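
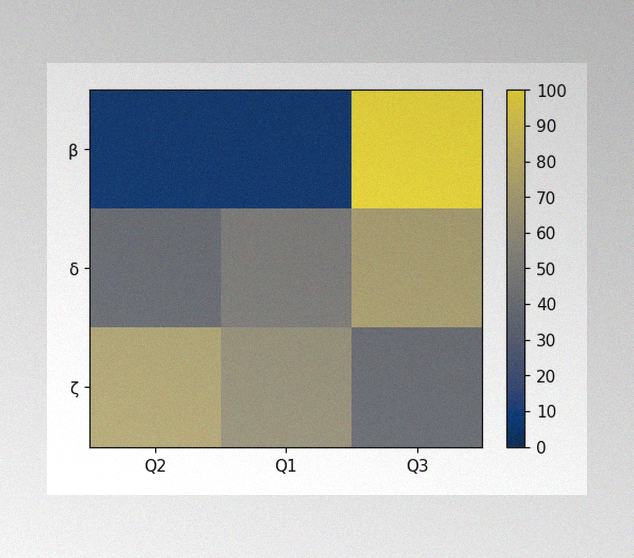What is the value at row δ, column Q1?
50

The image has some photo noise and uneven lighting. Matching cell (δ, Q1) against the colorbar gives 50.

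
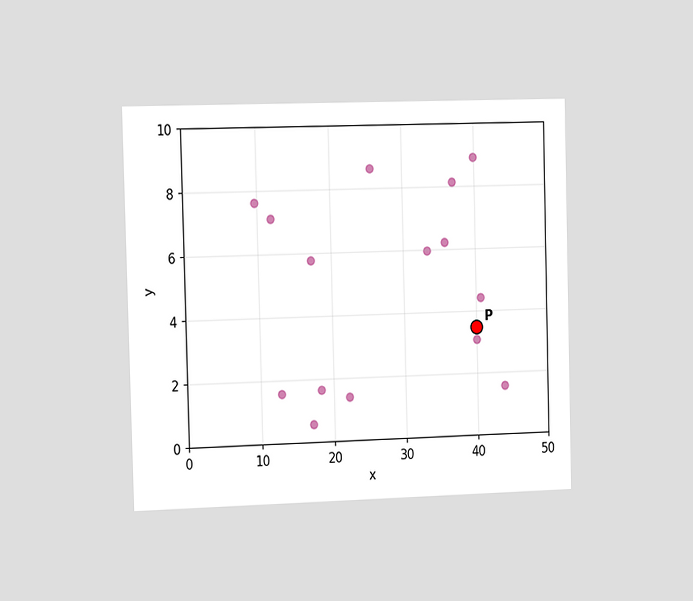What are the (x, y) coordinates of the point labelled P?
(40, 3.5)

The chart is viewed slightly from the left. Following the gridlines from P to each axis, P sits at (40, 3.5).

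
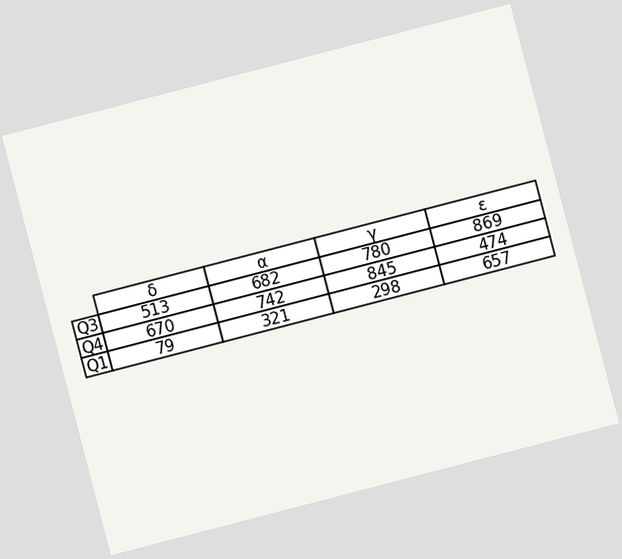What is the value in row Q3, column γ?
780

The chart is tilted about 15° counter-clockwise. The (Q3, γ) cell reads 780.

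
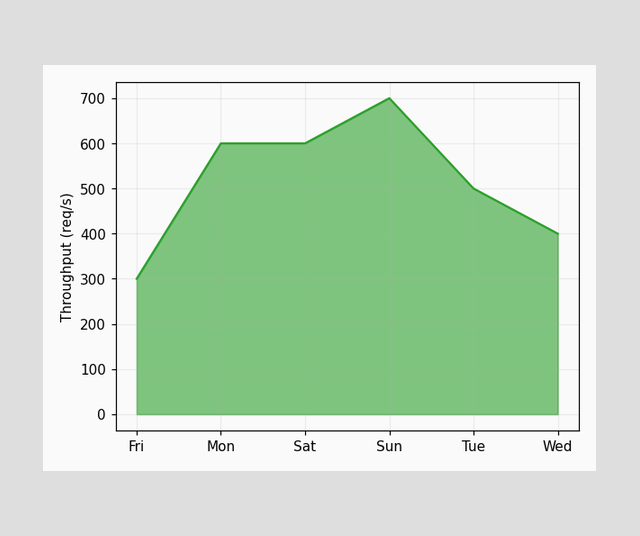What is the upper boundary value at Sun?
700req/s

At Sun the upper boundary is at 700req/s.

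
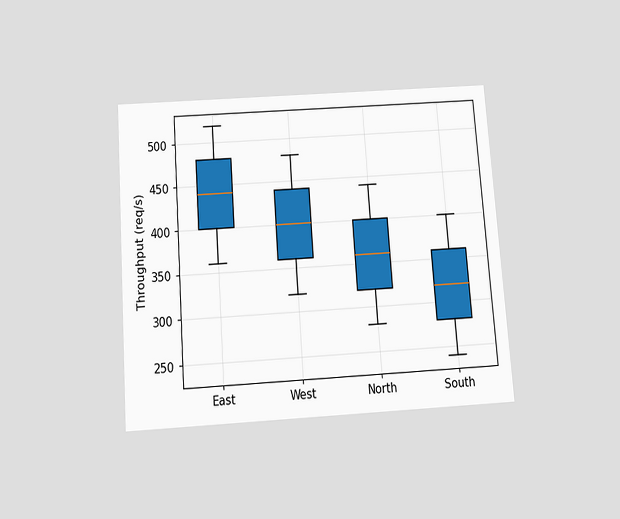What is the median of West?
400req/s

The chart is tilted about 4° counter-clockwise and viewed slightly from below. The median line in the West box sits at 400req/s.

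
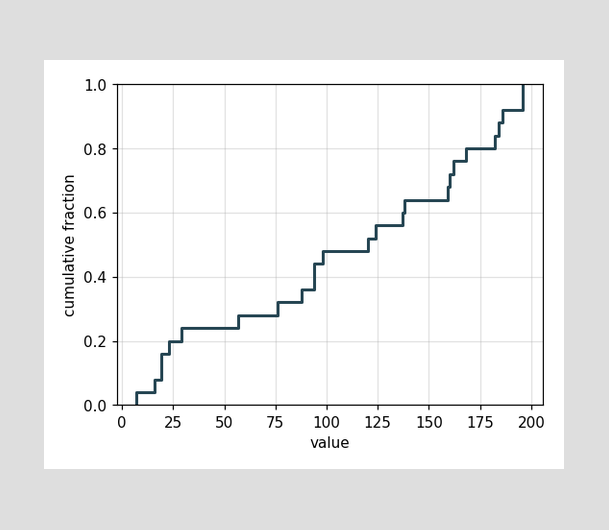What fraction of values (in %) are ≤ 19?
16%

At x=19 the ECDF step is at 16%.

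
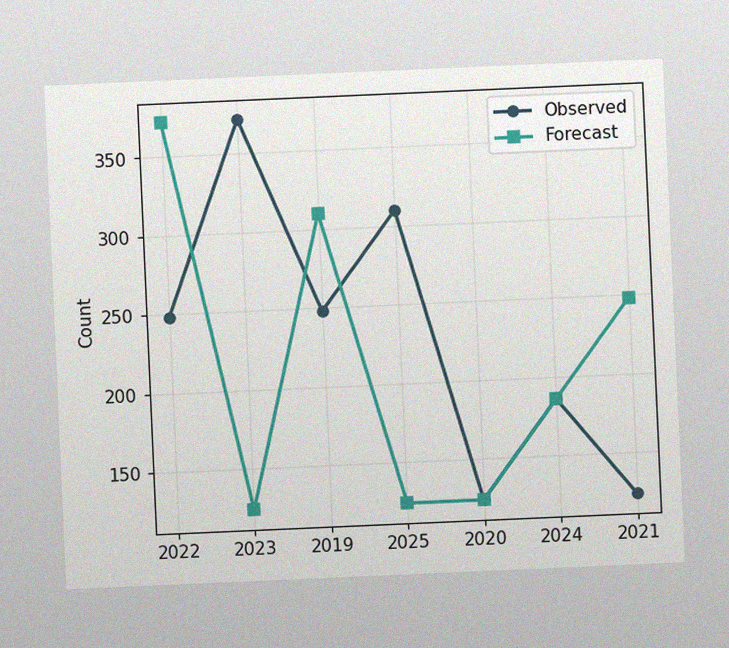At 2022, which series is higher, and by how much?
The chart is tilted about 3° counter-clockwise, with some photo noise. At 2022, Forecast sits above the other line by 124.

Forecast, by 124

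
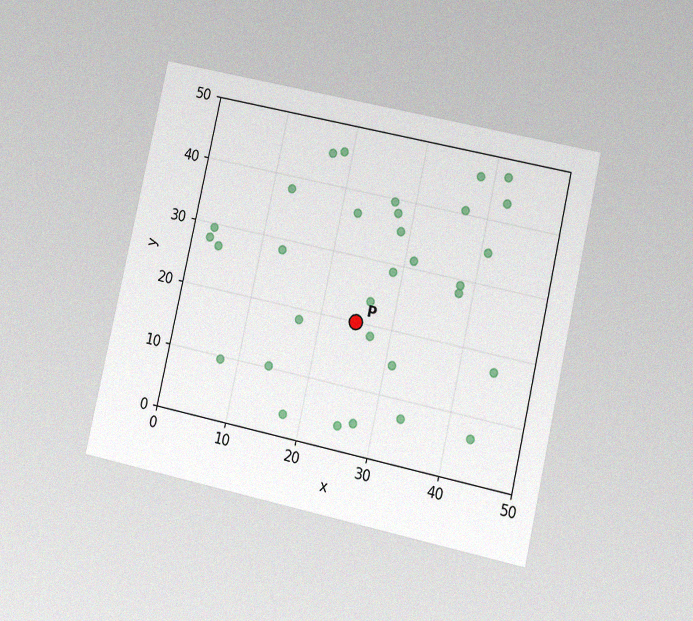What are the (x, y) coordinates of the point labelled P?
The chart is tilted about 12° clockwise and viewed at a slight angle, with some photo noise. Following the gridlines from P to each axis, P sits at (25, 20).

(25, 20)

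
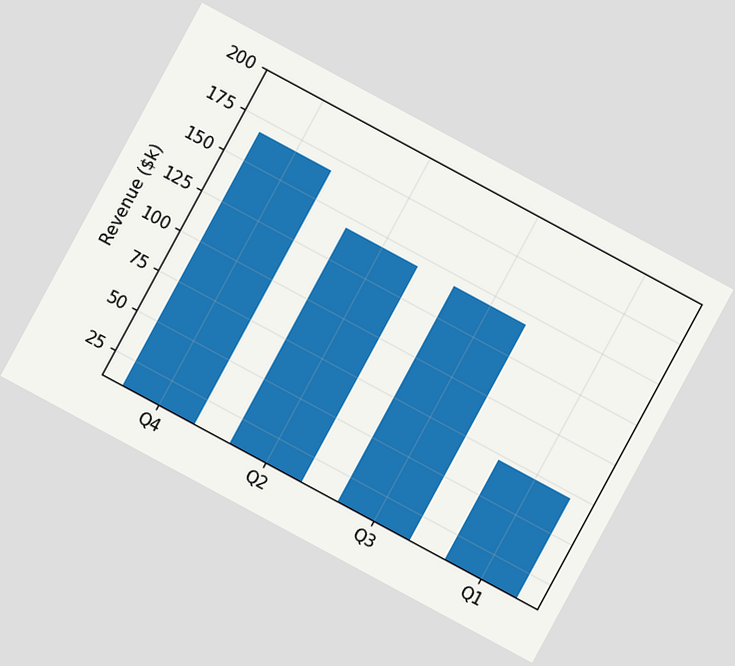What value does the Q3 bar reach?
The chart is tilted about 28° clockwise. Reading along the chart's y-axis, the Q3 bar reaches $144k.

$144k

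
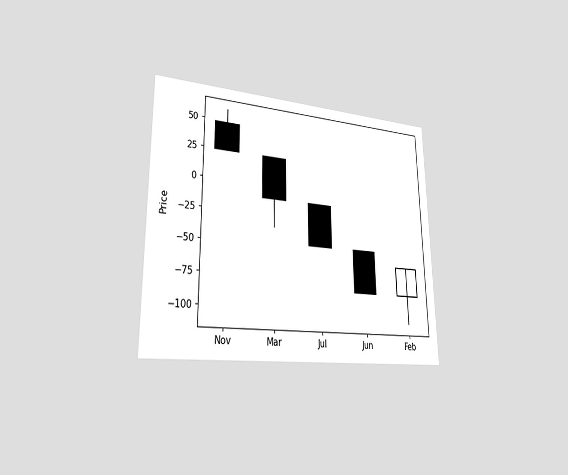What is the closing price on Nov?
24

The chart is viewed slightly from the left. The Nov candle closes at 24.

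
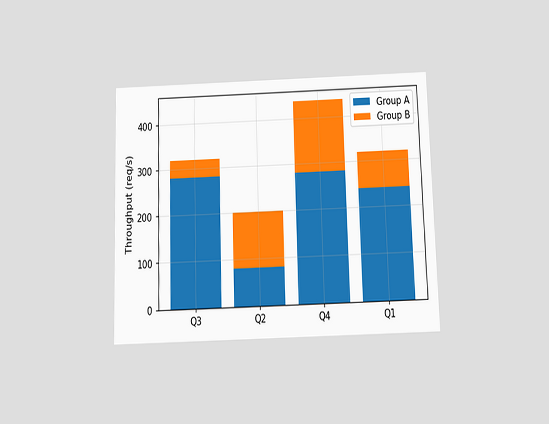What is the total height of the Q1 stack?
The chart is viewed slightly from below. The Q1 stack's top reaches 320req/s on the y-axis.

320req/s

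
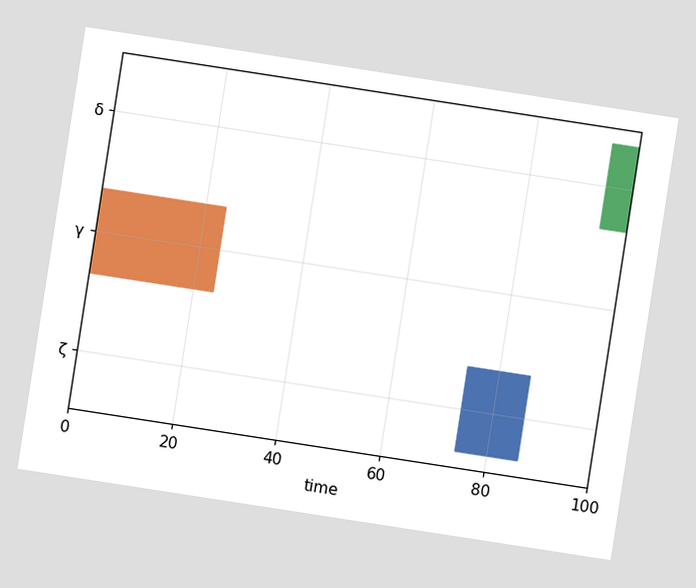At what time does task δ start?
95

The chart is tilted about 9° clockwise. The δ bar begins at t=95.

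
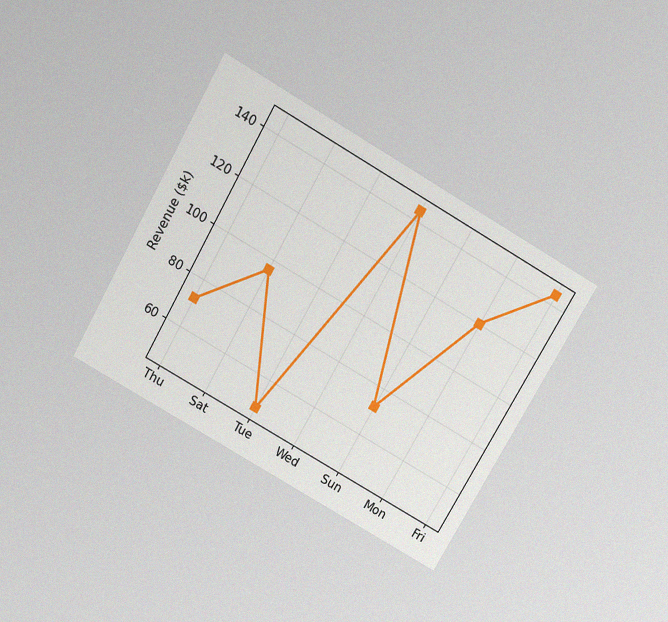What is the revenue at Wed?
$144k

The chart is tilted about 30° clockwise and viewed slightly from above, with some photo noise. At Wed, the line is at $144k.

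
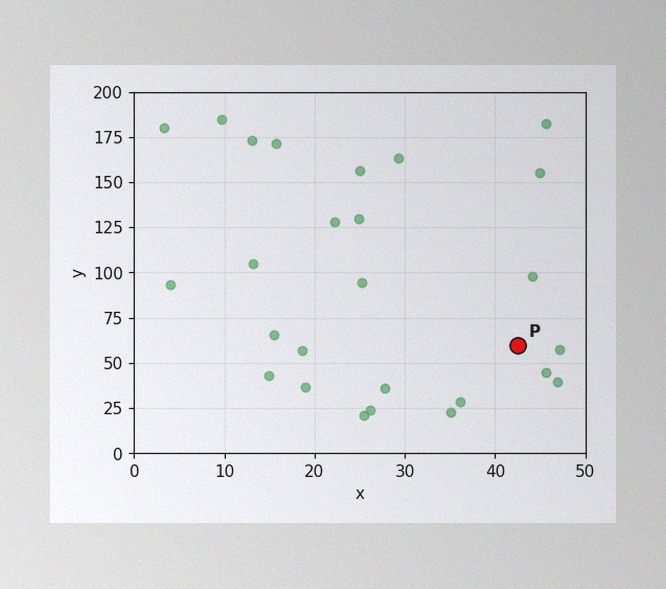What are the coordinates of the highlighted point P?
(42.5, 60)

The image has some photo noise and uneven lighting. Following the gridlines from P to each axis, P sits at (42.5, 60).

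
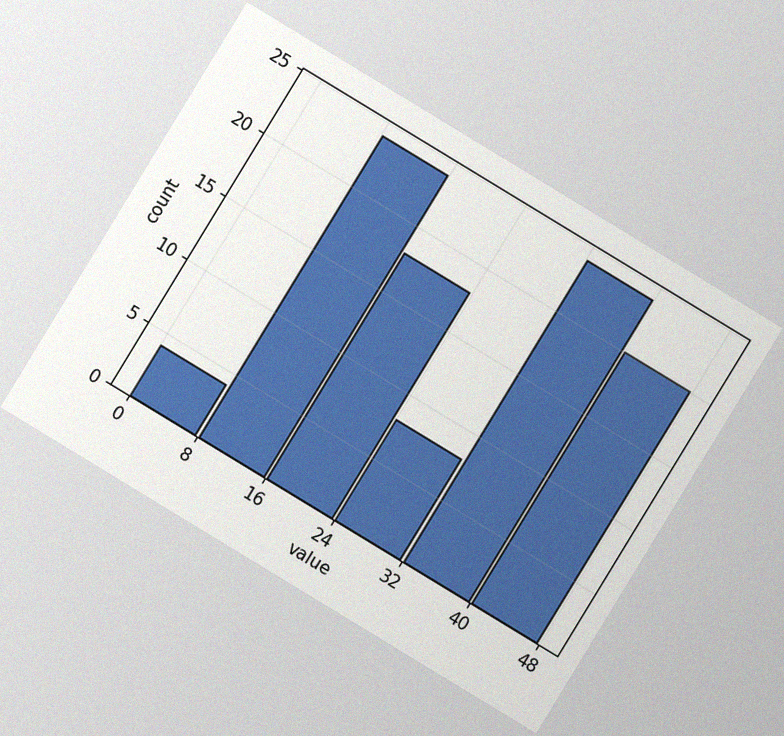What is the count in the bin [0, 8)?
The chart is tilted about 31° clockwise, with some photo noise. The [0, 8) bin has height 4.

4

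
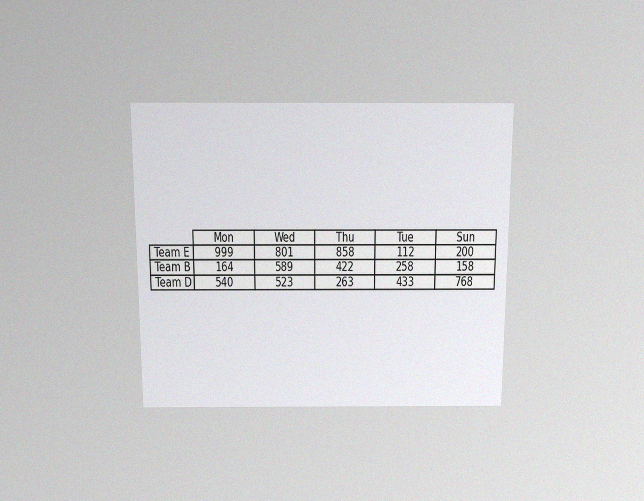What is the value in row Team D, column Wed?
523

The chart is viewed slightly from above, with some photo noise. The (Team D, Wed) cell reads 523.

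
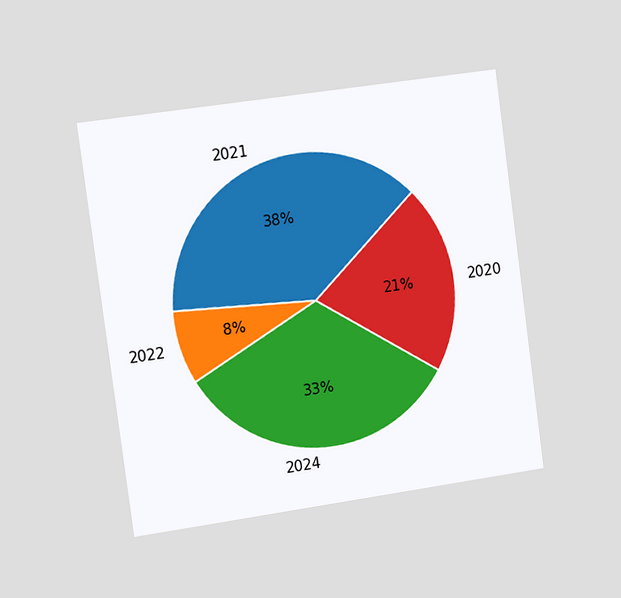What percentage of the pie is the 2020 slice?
21%

The chart is tilted about 8° counter-clockwise and viewed slightly from the left. The 2020 slice takes up 21% of the pie.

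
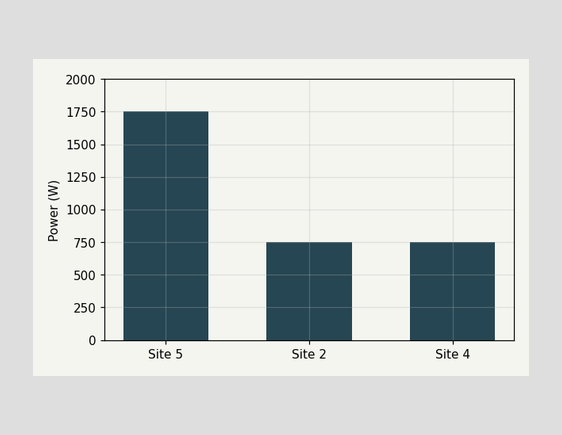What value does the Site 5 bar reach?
1750W

Reading along the chart's y-axis, the Site 5 bar reaches 1750W.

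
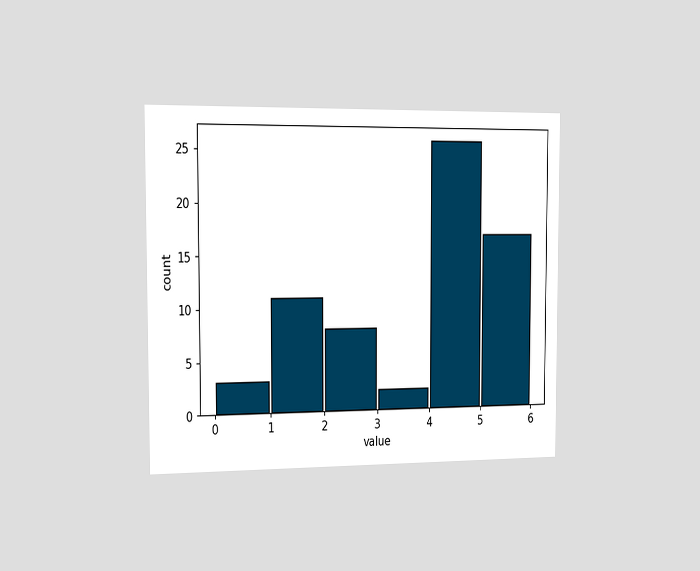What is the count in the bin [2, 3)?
8

The chart is viewed slightly from the left. The [2, 3) bin has height 8.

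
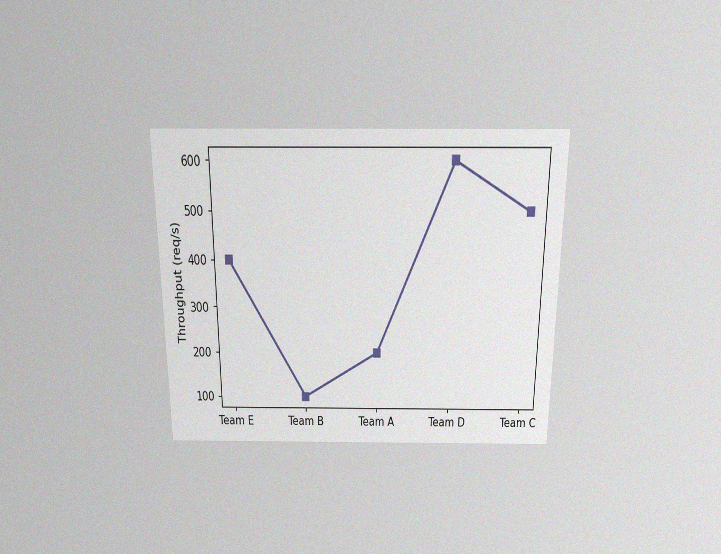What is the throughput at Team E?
400req/s

The chart is viewed slightly from above, with some photo noise. At Team E, the line is at 400req/s.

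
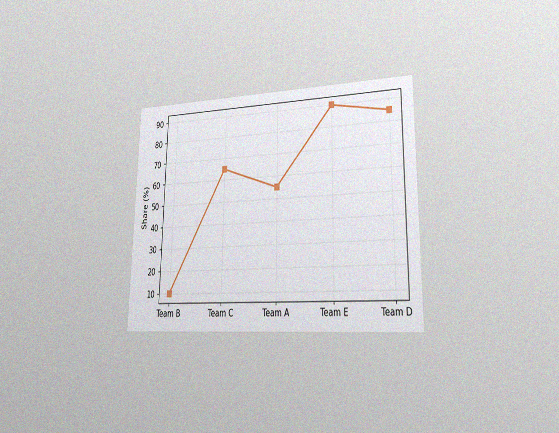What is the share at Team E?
90%

The chart is viewed slightly from the right, with some photo noise. At Team E, the line is at 90%.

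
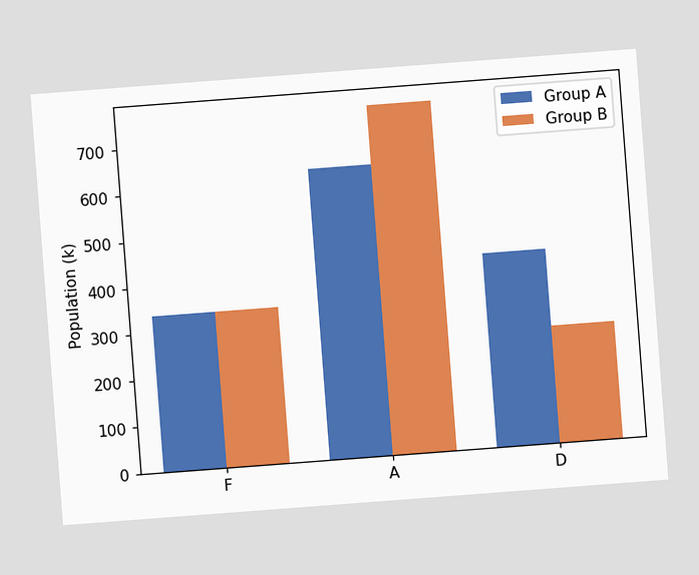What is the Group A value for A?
630k

The chart is tilted about 4° counter-clockwise. The Group A bar at A reaches 630k on the y-axis.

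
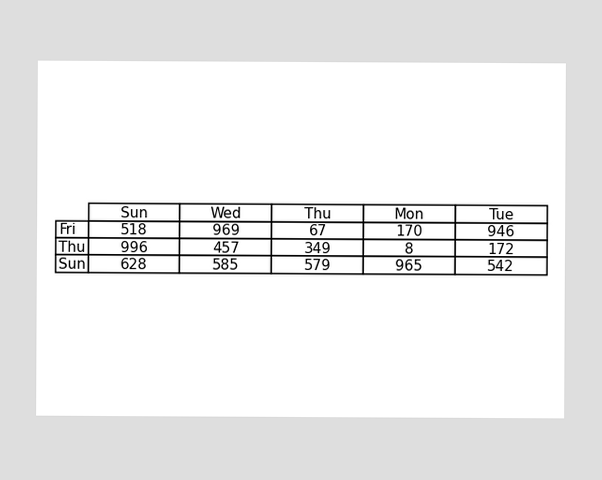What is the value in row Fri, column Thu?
The (Fri, Thu) cell reads 67.

67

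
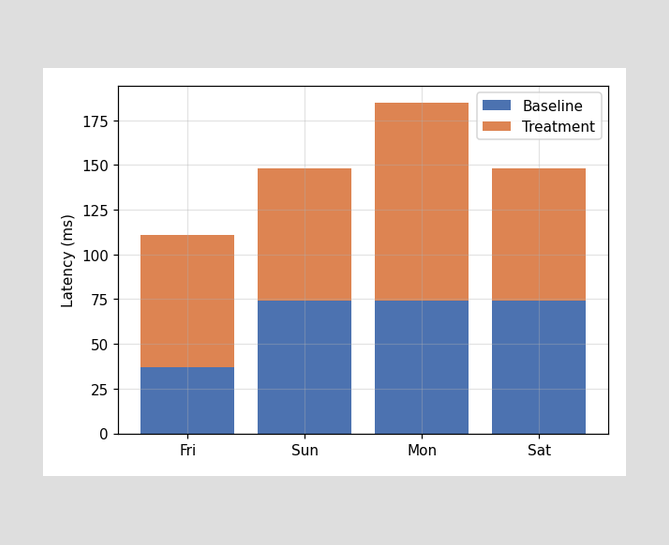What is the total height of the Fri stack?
The Fri stack's top reaches 111ms on the y-axis.

111ms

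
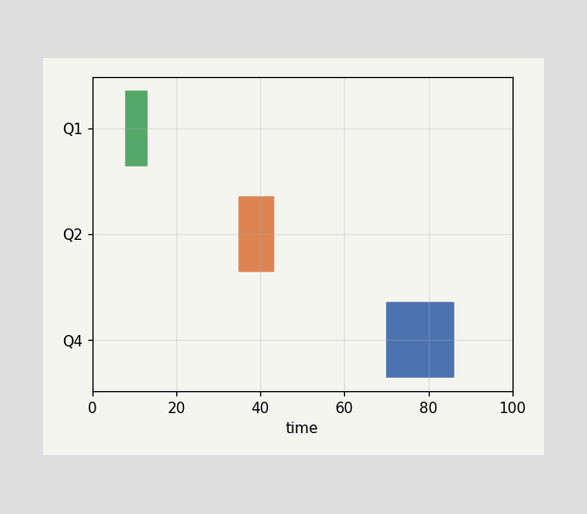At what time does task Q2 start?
35

The Q2 bar begins at t=35.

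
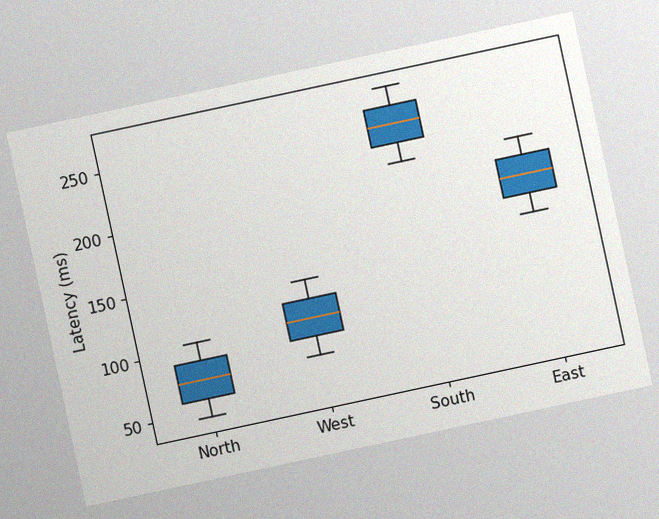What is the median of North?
The chart is tilted about 12° counter-clockwise, with some photo noise. The median line in the North box sits at 75ms.

75ms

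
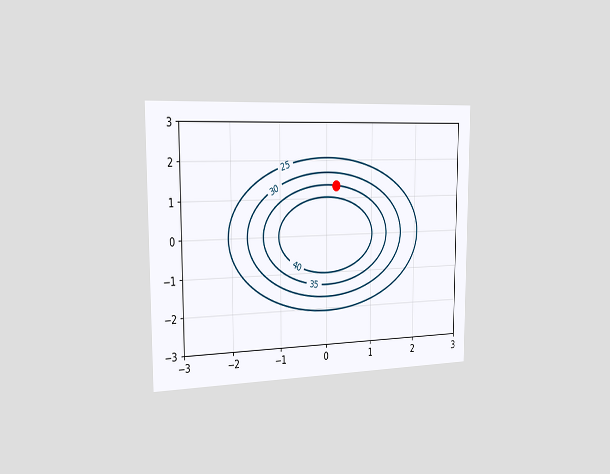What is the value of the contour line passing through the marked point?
35

The chart is viewed slightly from the left. The marked point sits on the contour labelled 35.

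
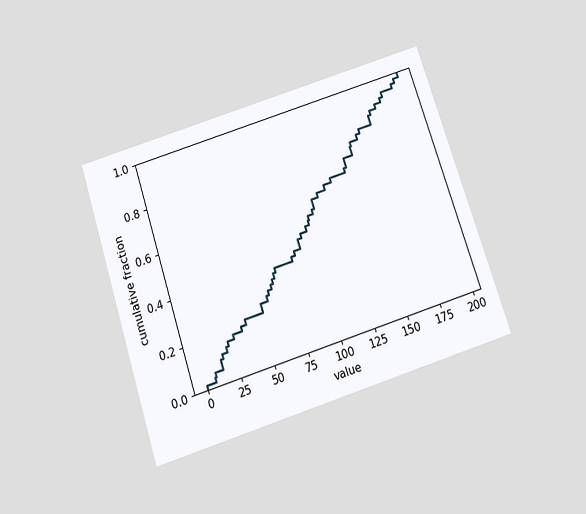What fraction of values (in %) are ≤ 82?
40%

The chart is tilted about 18° counter-clockwise and viewed slightly from below. At x=82 the ECDF step is at 40%.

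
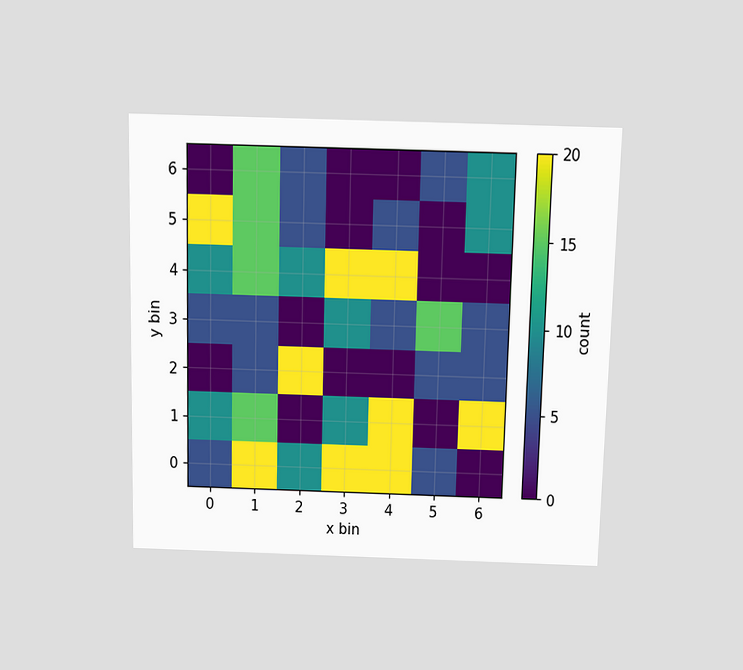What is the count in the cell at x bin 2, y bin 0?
The chart is viewed slightly from above. Matching the cell (2, 0) against the colorbar gives 10.

10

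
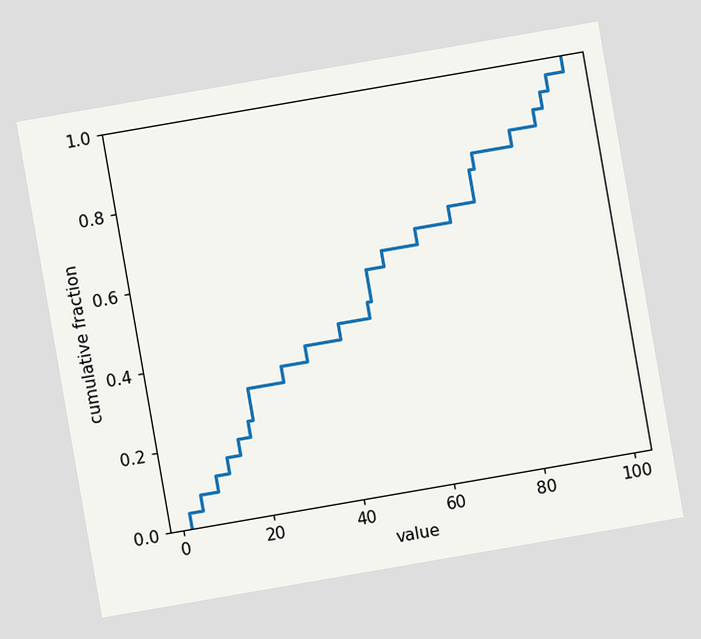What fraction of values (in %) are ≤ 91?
88%

The chart is tilted about 10° counter-clockwise. At x=91 the ECDF step is at 88%.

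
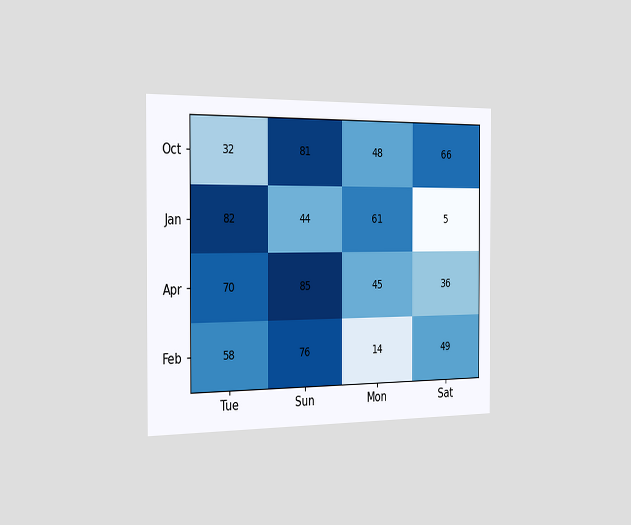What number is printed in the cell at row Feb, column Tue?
58

The chart is viewed slightly from the left. The (Feb, Tue) cell reads 58.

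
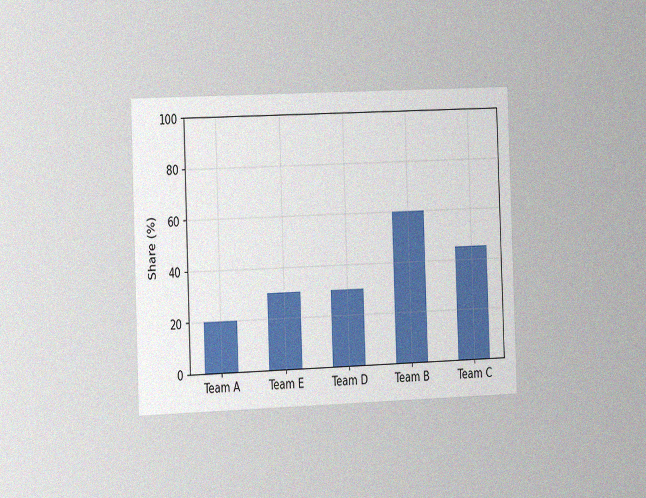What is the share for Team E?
30%

The chart is tilted about 2° counter-clockwise and viewed slightly from the left, with some photo noise. Reading along the chart's y-axis, the Team E bar reaches 30%.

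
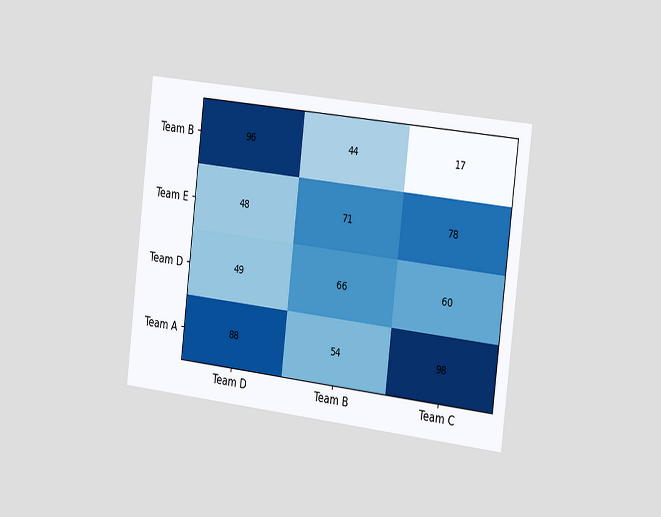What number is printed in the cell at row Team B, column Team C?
17

The chart is tilted about 7° clockwise and viewed slightly from the right. The (Team B, Team C) cell reads 17.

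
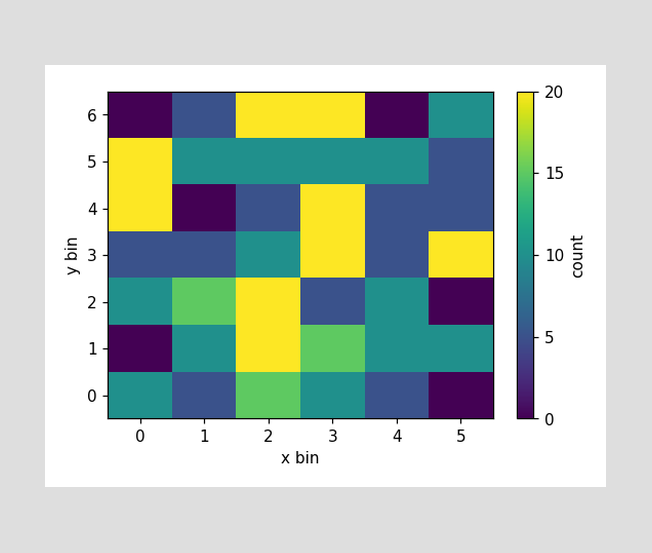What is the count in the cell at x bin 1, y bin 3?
5

Matching the cell (1, 3) against the colorbar gives 5.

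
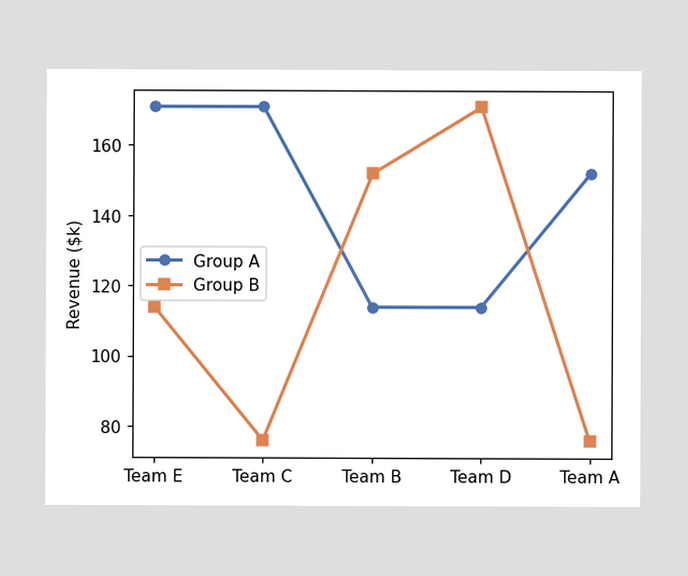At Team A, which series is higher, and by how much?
At Team A, Group A sits above the other line by $76k.

Group A, by $76k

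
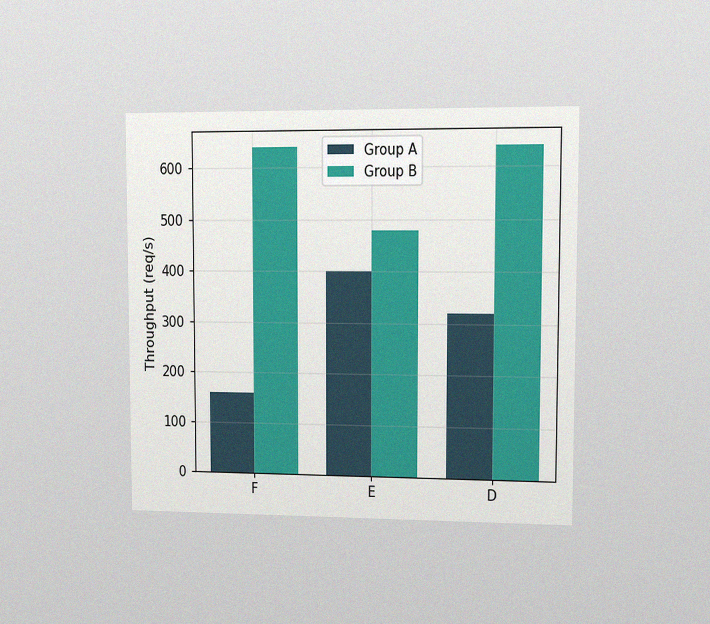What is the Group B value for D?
The chart is viewed at a slight angle, with some photo noise. The Group B bar at D reaches 640req/s on the y-axis.

640req/s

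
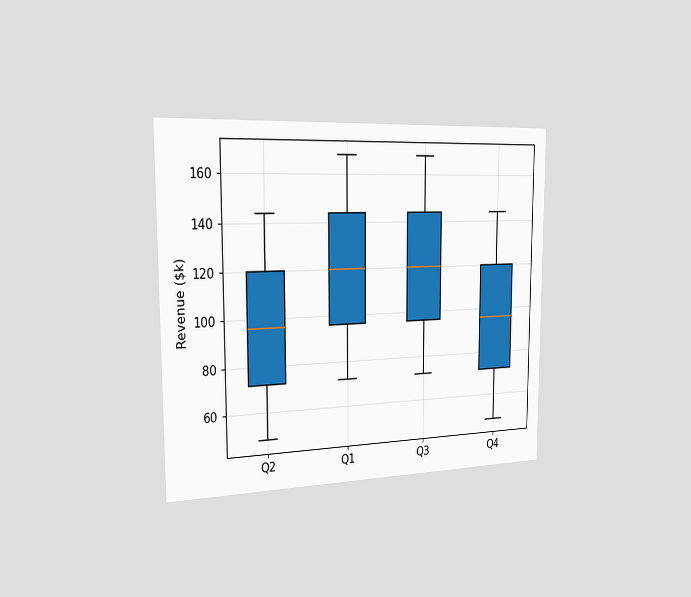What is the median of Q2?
The chart is viewed slightly from the left. The median line in the Q2 box sits at $96k.

$96k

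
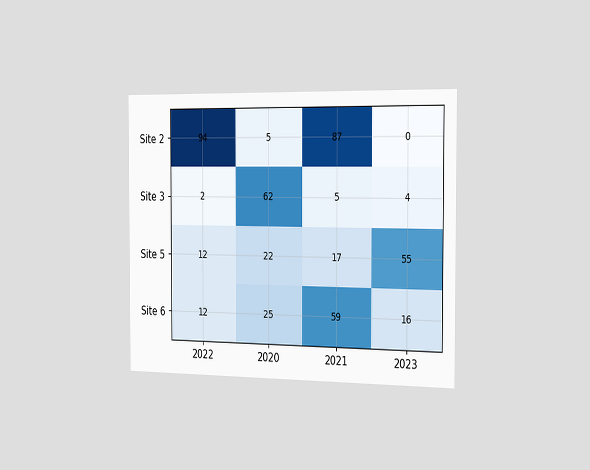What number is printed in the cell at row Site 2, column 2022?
94

The chart is viewed slightly from the right. The (Site 2, 2022) cell reads 94.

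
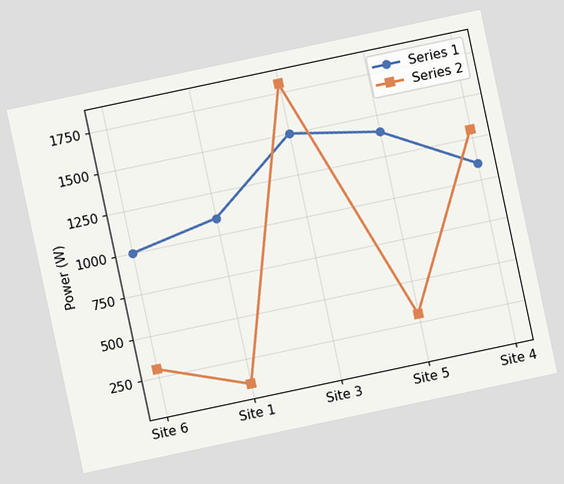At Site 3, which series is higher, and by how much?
The chart is tilted about 12° counter-clockwise. At Site 3, Series 2 sits above the other line by 300W.

Series 2, by 300W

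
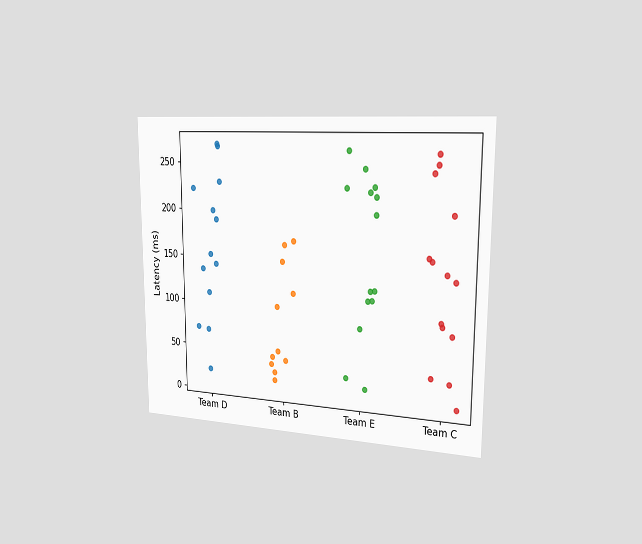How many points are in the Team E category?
The chart is viewed slightly from the right. Counting the markers in the Team E column gives 14.

14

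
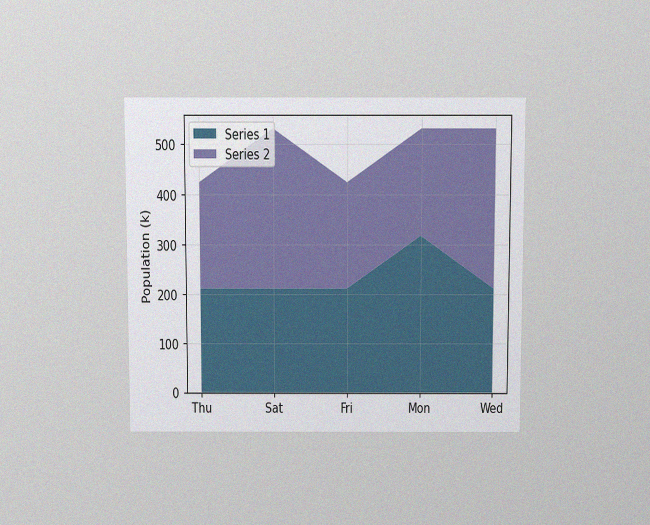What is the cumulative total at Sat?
The chart is viewed slightly from above, with some photo noise. The stacked total at Sat reaches 530k.

530k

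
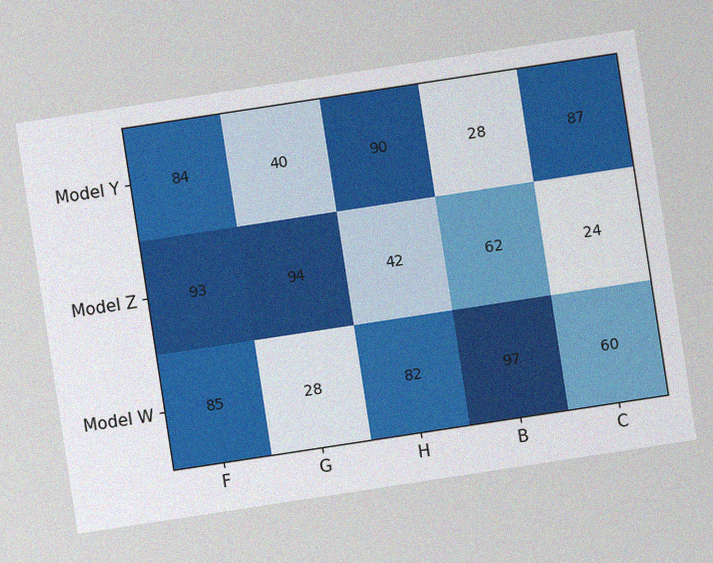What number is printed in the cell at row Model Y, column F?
The chart is tilted about 9° counter-clockwise, with some photo noise. The (Model Y, F) cell reads 84.

84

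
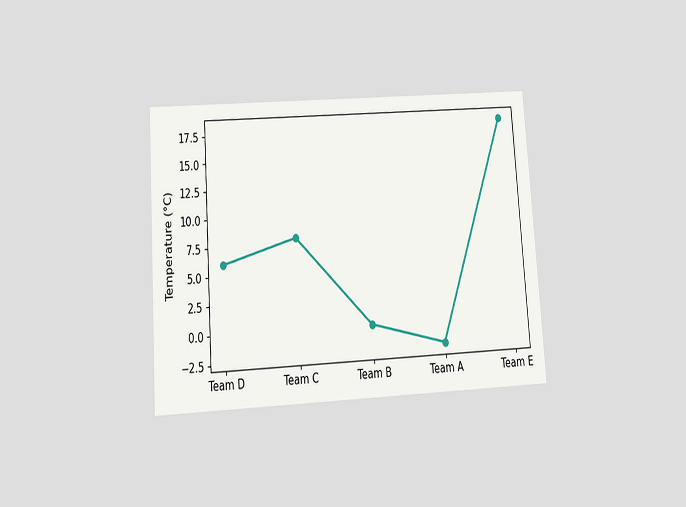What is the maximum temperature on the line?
The chart is tilted about 4° counter-clockwise and viewed slightly from below. The highest point is at Team E, and reading across to the y-axis gives 18°C.

18°C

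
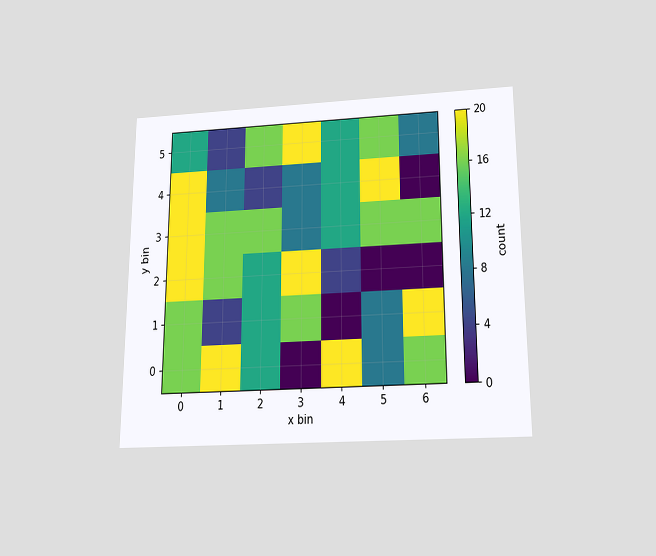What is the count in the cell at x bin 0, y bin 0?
16

The chart is viewed slightly from below. Matching the cell (0, 0) against the colorbar gives 16.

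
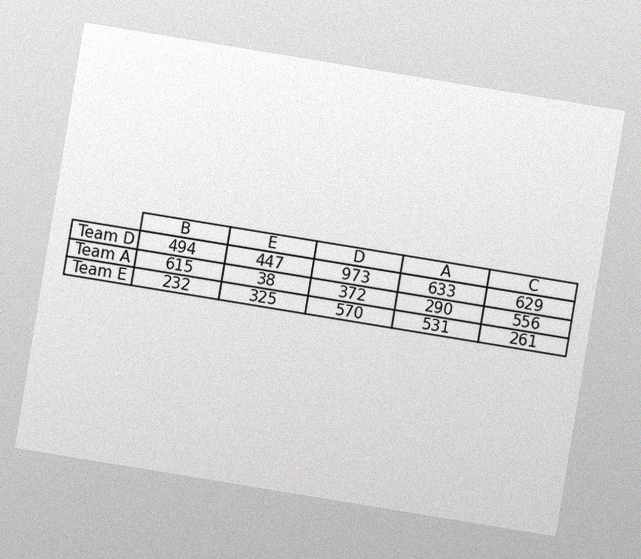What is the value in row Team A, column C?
556

The chart is tilted about 9° clockwise, with some photo noise. The (Team A, C) cell reads 556.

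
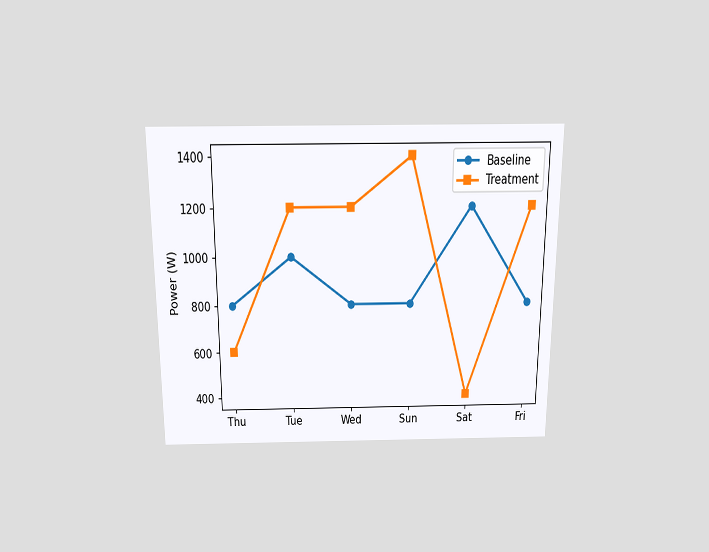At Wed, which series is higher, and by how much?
Treatment, by 400W

The chart is viewed slightly from above. At Wed, Treatment sits above the other line by 400W.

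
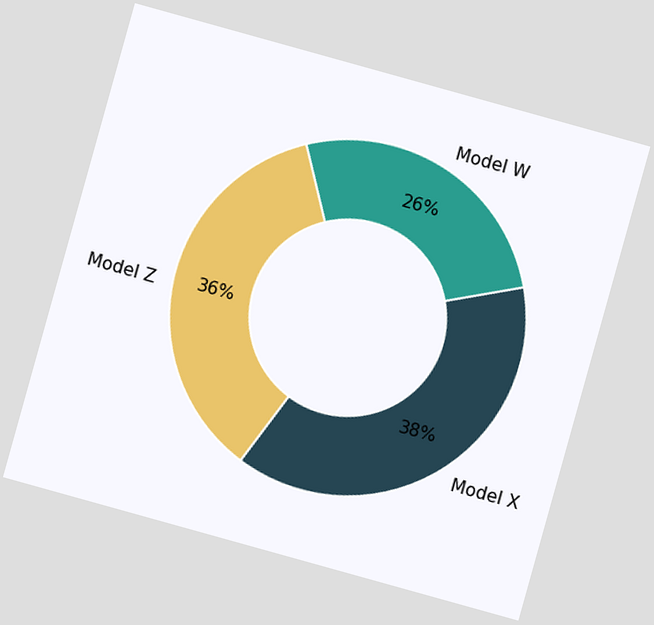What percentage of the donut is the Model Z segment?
36%

The chart is tilted about 16° clockwise. The Model Z segment takes up 36% of the ring.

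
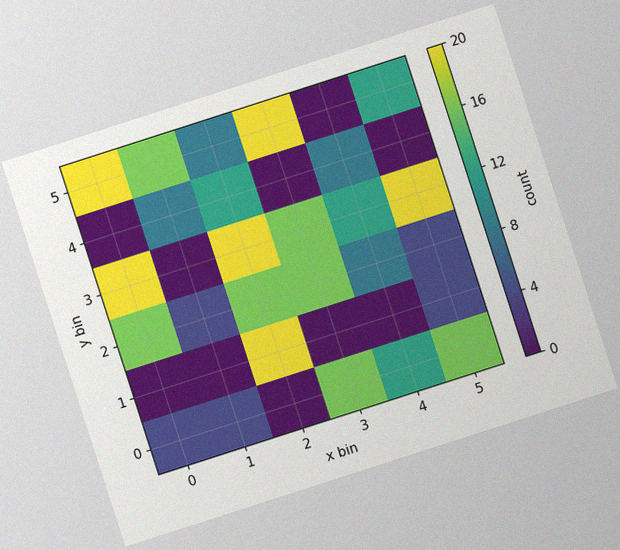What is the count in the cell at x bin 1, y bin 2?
The chart is tilted about 18° counter-clockwise, with some photo noise. Matching the cell (1, 2) against the colorbar gives 4.

4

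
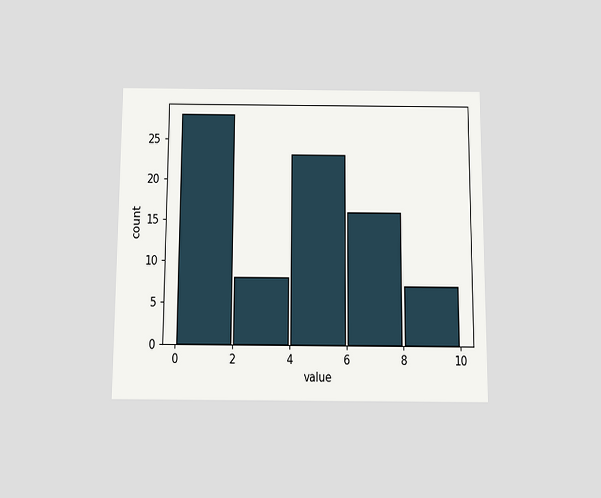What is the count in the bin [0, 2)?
The chart is viewed slightly from below. The [0, 2) bin has height 28.

28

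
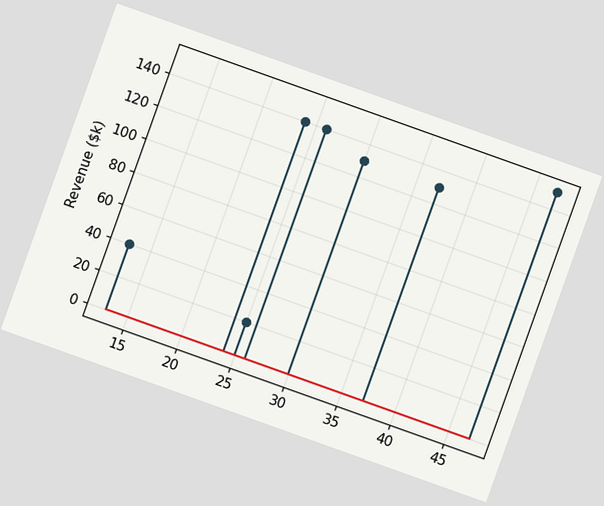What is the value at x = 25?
The chart is tilted about 20° clockwise. The stem at x=25 reaches $20k.

$20k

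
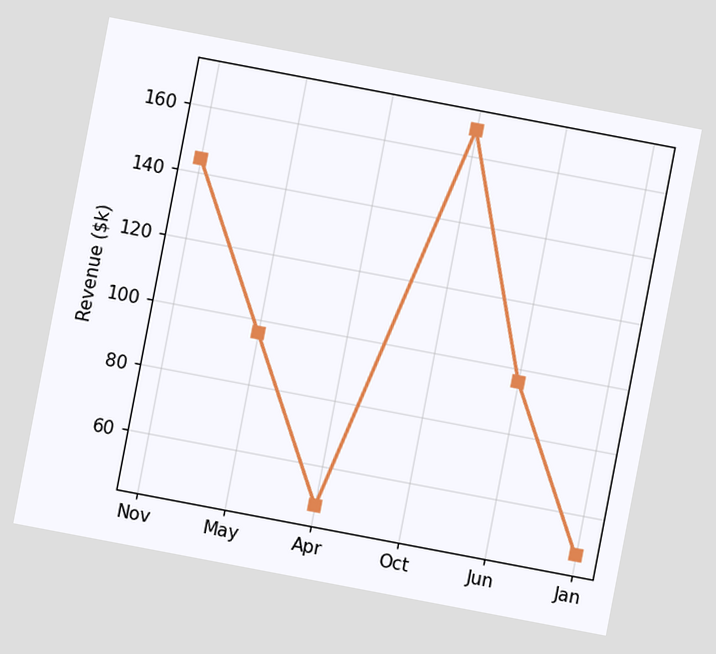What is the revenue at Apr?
$48k

The chart is tilted about 11° clockwise. At Apr, the line is at $48k.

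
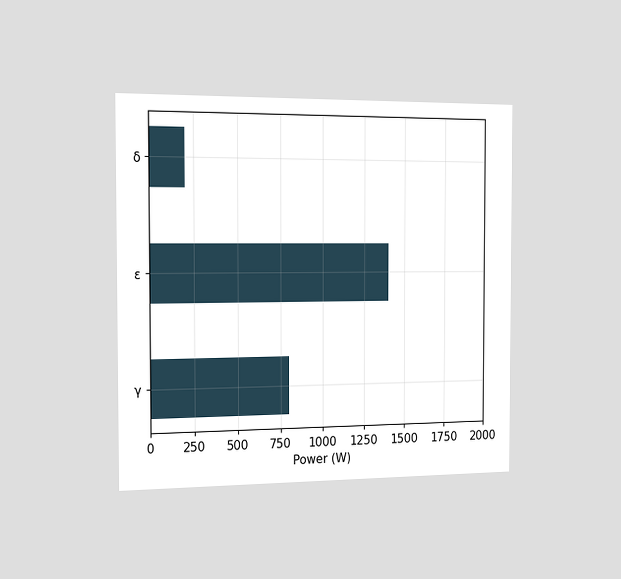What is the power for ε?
1400W

The chart is viewed slightly from the left. Reading along the chart's x-axis, the ε bar reaches 1400W.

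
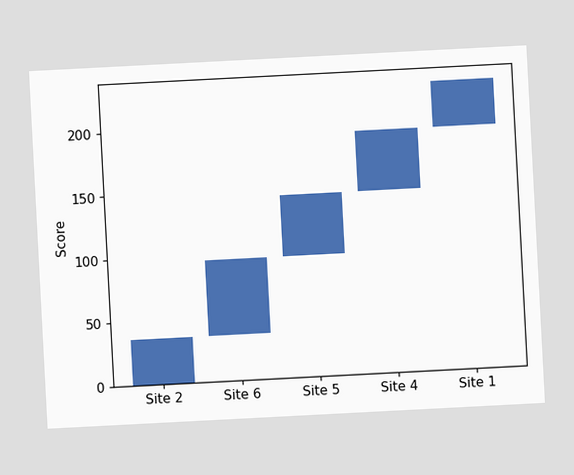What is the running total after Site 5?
The chart is tilted about 3° counter-clockwise. After Site 5 the running total reaches 144.

144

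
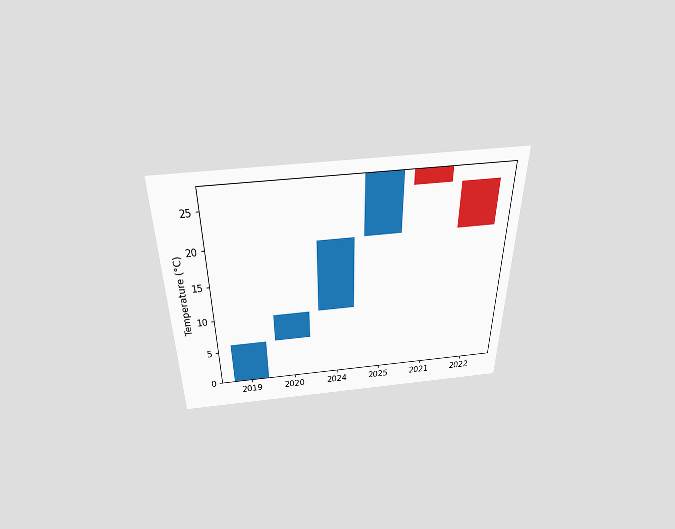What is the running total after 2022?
20°C

The chart is viewed slightly from above. After 2022 the running total reaches 20°C.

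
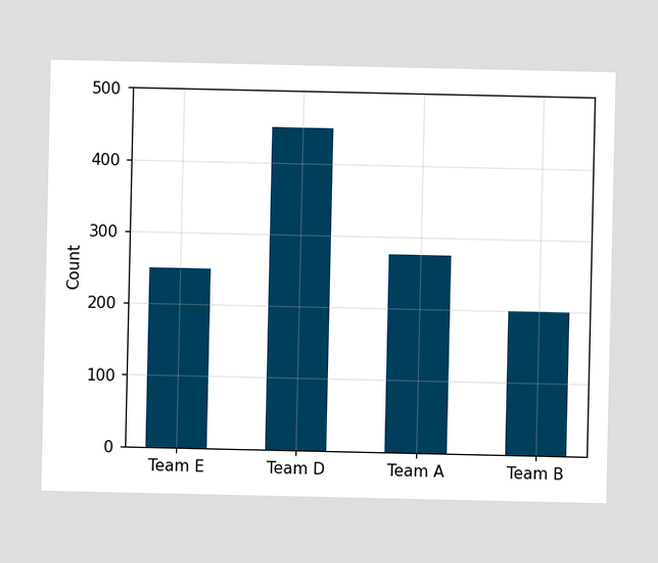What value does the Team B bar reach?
200

Reading along the chart's y-axis, the Team B bar reaches 200.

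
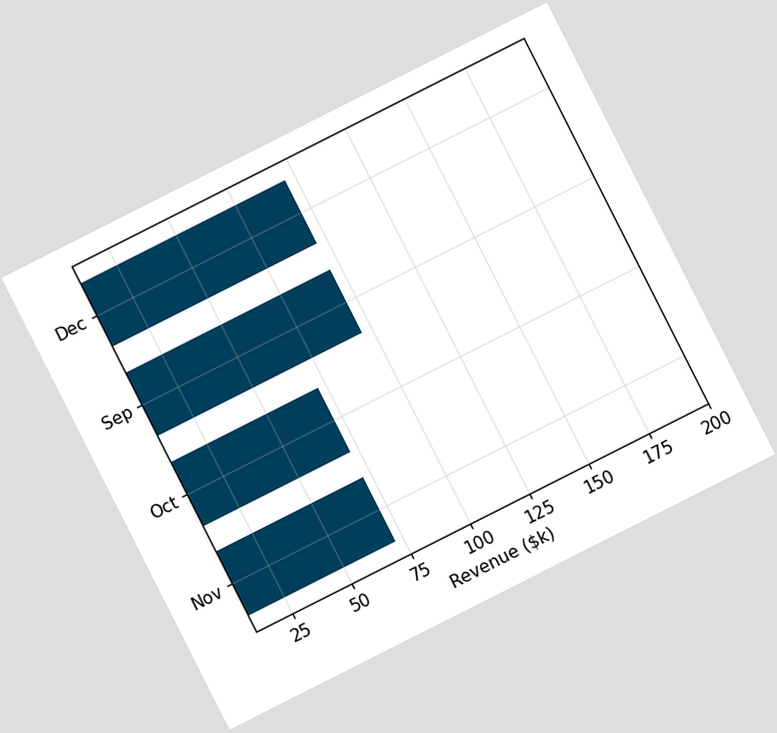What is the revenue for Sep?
$96k

The chart is tilted about 27° counter-clockwise. Reading along the chart's x-axis, the Sep bar reaches $96k.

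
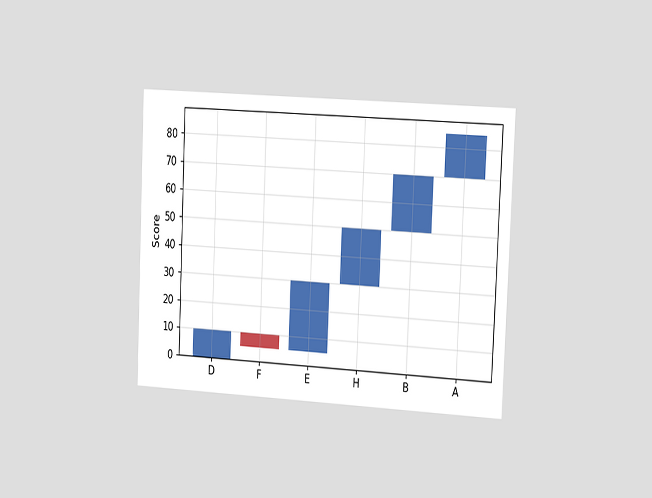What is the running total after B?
70

The chart is tilted about 3° clockwise and viewed slightly from the right. After B the running total reaches 70.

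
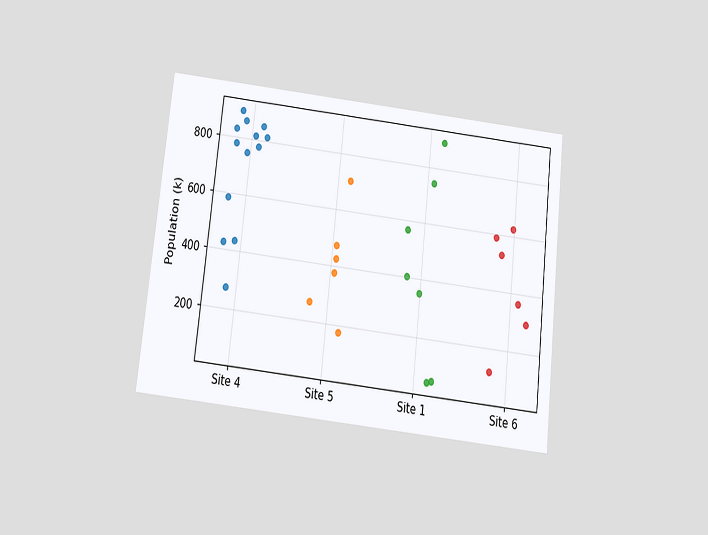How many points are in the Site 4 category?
13

The chart is tilted about 6° clockwise and viewed slightly from below. Counting the markers in the Site 4 column gives 13.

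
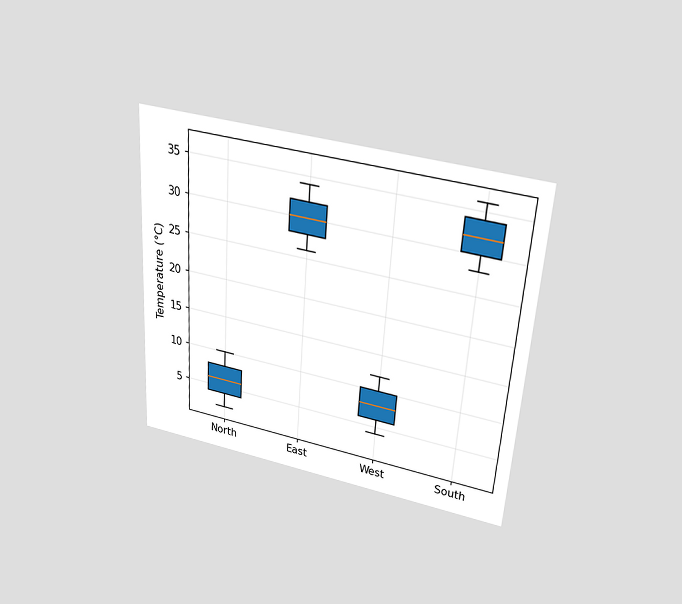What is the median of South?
32°C

The chart is tilted about 4° clockwise and viewed slightly from above. The median line in the South box sits at 32°C.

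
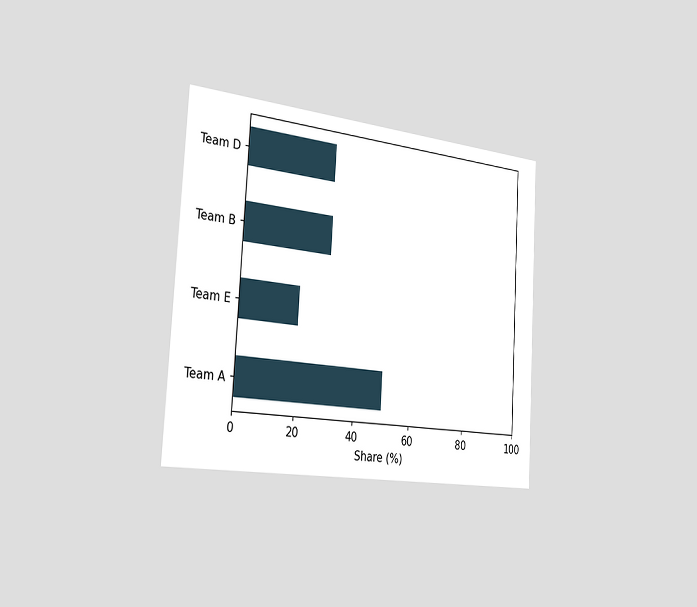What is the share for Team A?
The chart is tilted about 3° clockwise and viewed slightly from the left. Reading along the chart's x-axis, the Team A bar reaches 50%.

50%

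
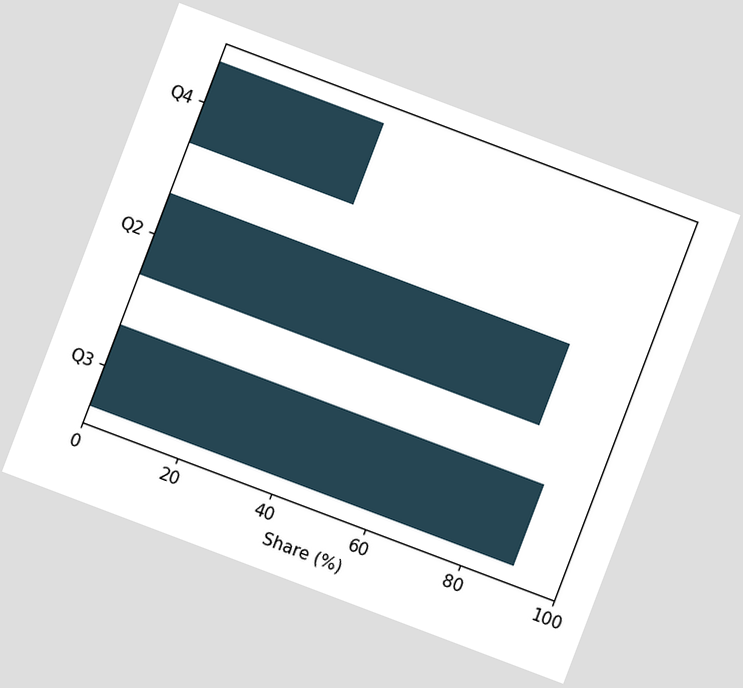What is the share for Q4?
35%

The chart is tilted about 21° clockwise. Reading along the chart's x-axis, the Q4 bar reaches 35%.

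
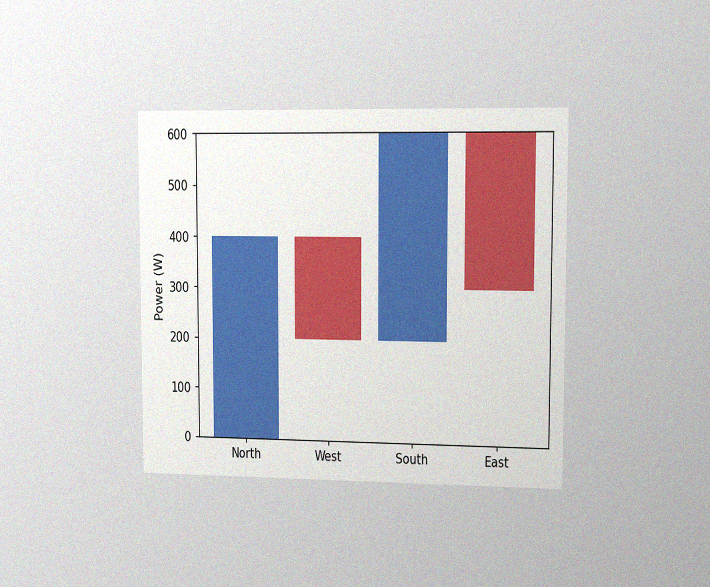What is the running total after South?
600W

The chart is viewed slightly from the right, with some photo noise. After South the running total reaches 600W.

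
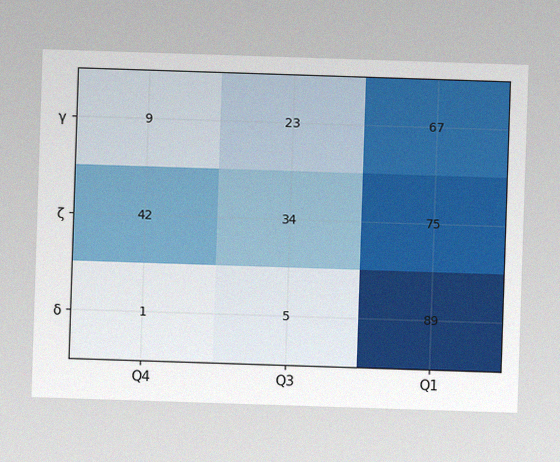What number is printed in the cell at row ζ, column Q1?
75

The image has some photo noise and uneven lighting. The (ζ, Q1) cell reads 75.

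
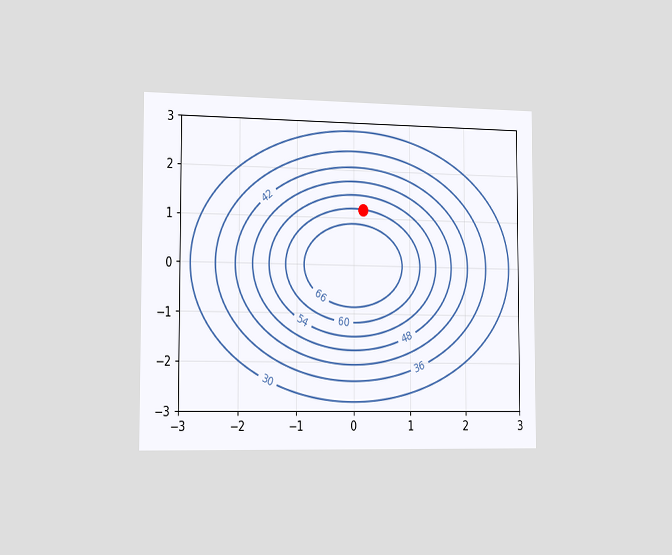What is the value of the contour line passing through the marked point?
The chart is viewed slightly from the left. The marked point sits on the contour labelled 60.

60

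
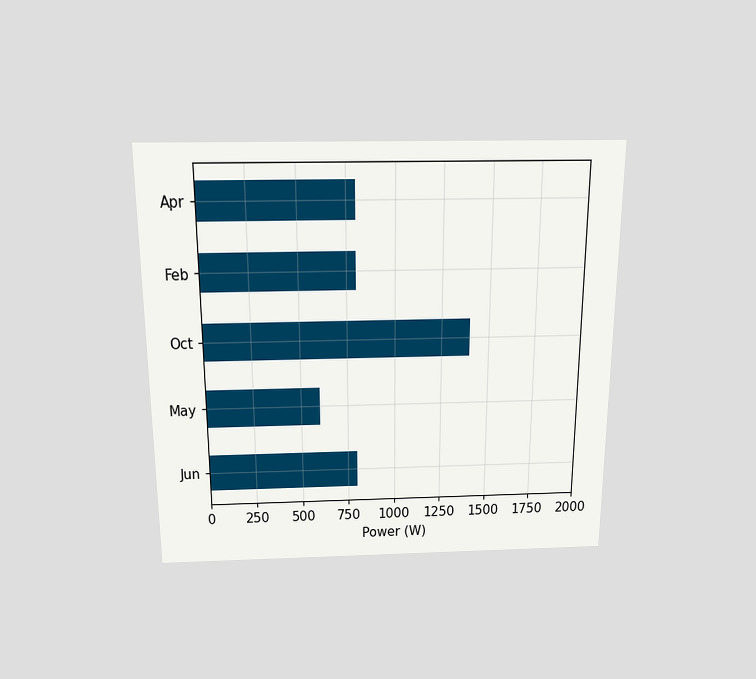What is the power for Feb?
The chart is viewed slightly from above. Reading along the chart's x-axis, the Feb bar reaches 800W.

800W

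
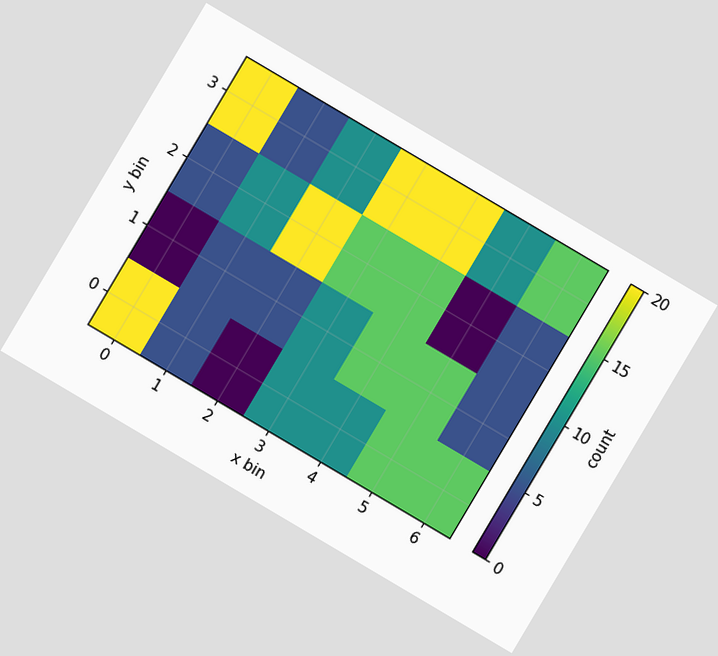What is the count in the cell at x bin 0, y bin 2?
The chart is tilted about 31° clockwise. Matching the cell (0, 2) against the colorbar gives 5.

5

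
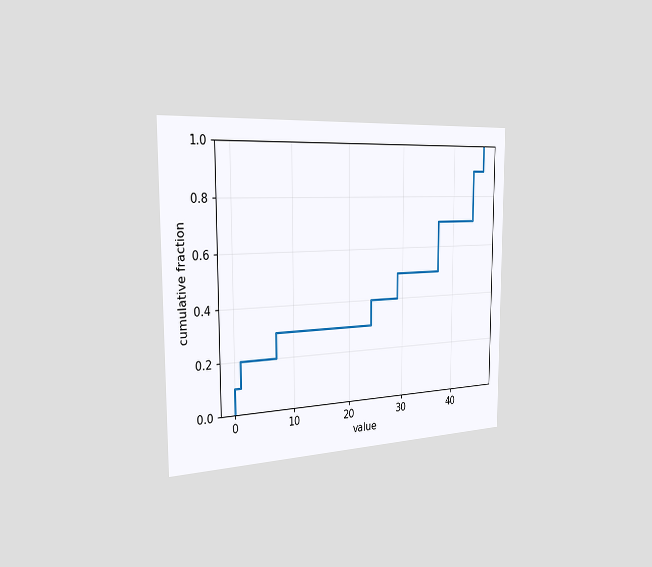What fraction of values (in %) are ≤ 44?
The chart is viewed slightly from the left. At x=44 the ECDF step is at 90%.

90%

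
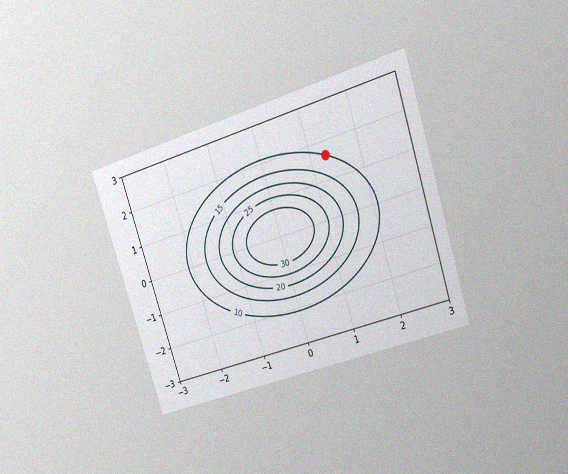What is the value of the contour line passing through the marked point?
10

The chart is tilted about 18° counter-clockwise and viewed at a slight angle, with some photo noise. The marked point sits on the contour labelled 10.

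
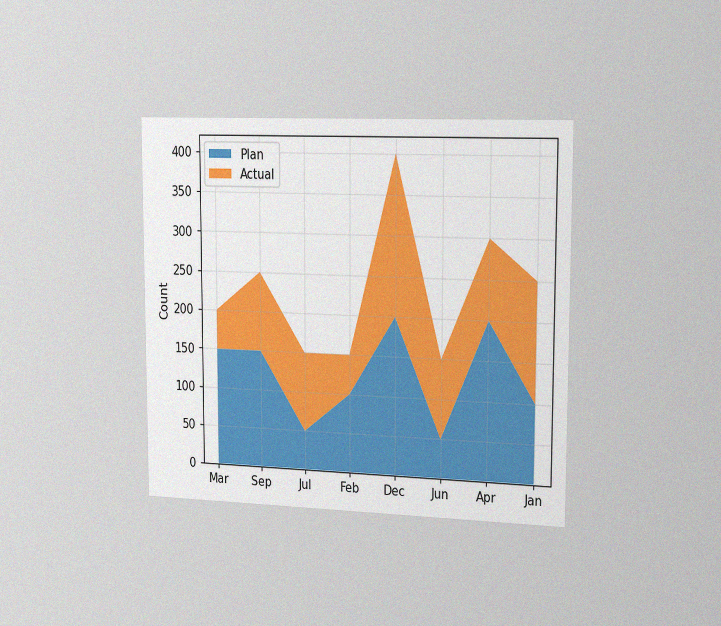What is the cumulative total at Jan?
The chart is viewed slightly from the right, with some photo noise. The stacked total at Jan reaches 250.

250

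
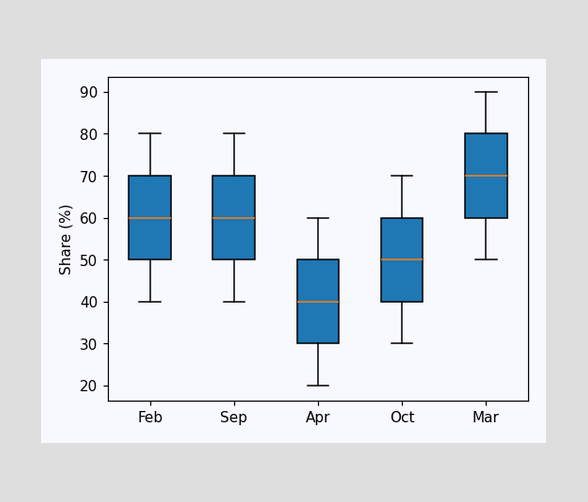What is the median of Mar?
70%

The median line in the Mar box sits at 70%.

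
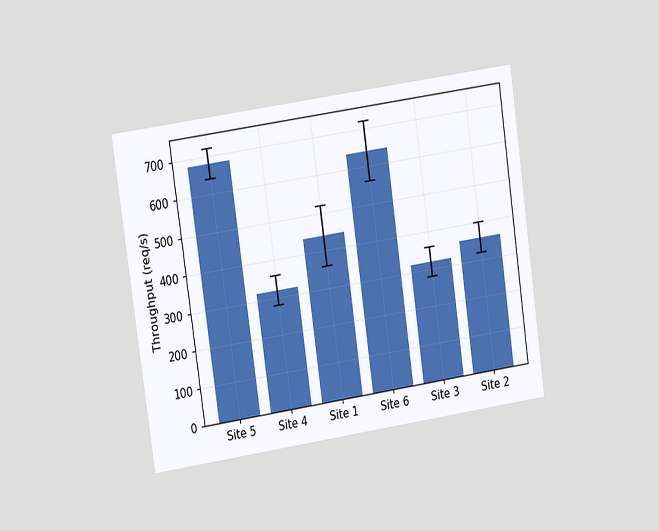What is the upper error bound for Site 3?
The chart is tilted about 8° counter-clockwise and viewed at a slight angle. The Site 3 bar's upper whisker reaches 360req/s.

360req/s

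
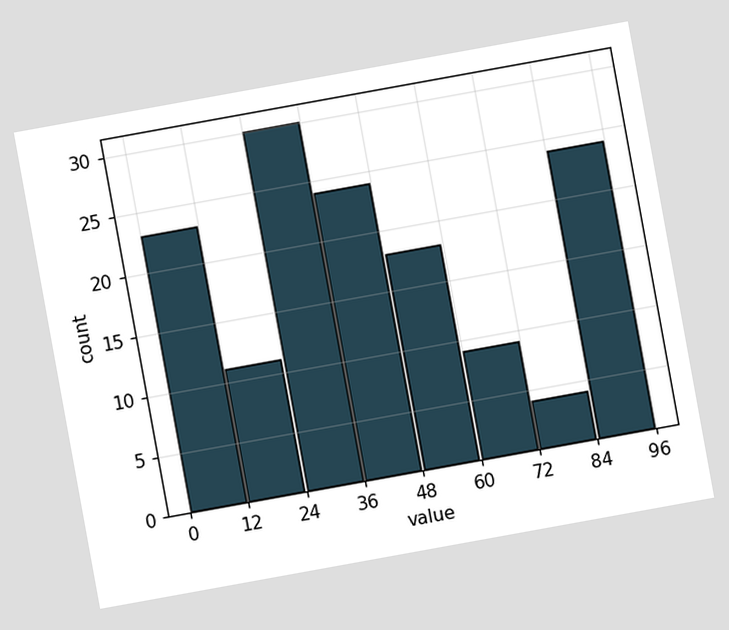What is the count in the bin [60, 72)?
The chart is tilted about 10° counter-clockwise. The [60, 72) bin has height 9.

9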